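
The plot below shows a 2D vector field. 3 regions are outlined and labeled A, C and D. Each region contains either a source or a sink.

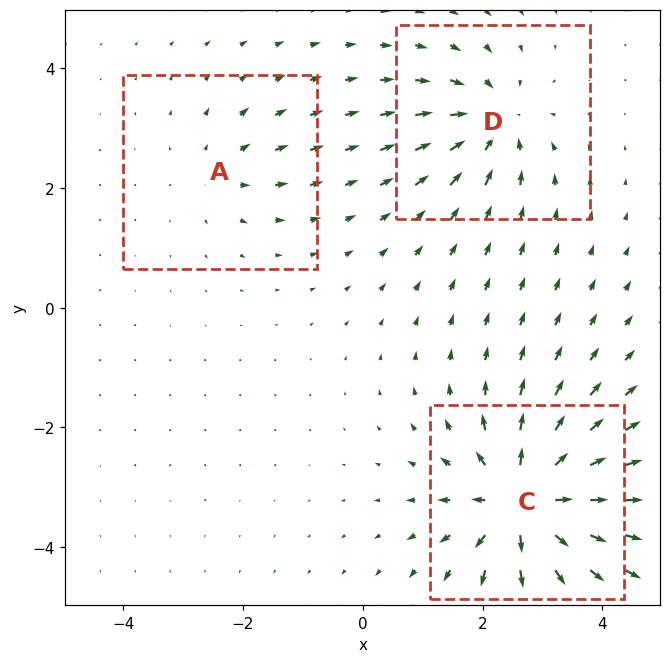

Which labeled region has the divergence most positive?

Divergence at each region's feature centre — A: about +2, C: about +6, D: about -4. Region C is most positive.

C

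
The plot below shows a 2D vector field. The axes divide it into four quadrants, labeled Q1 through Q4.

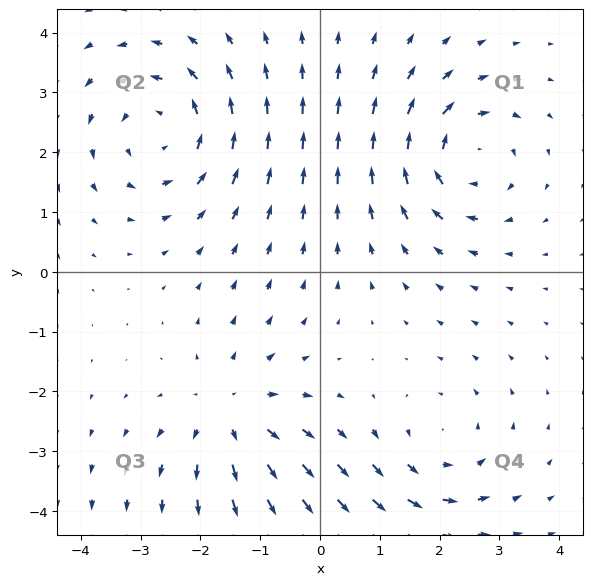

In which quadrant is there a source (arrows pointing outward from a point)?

The source sits at approximately (-1.5, -2.4), which lies in quadrant Q3. The divergence there is about +4, positive as expected for a source.

Q3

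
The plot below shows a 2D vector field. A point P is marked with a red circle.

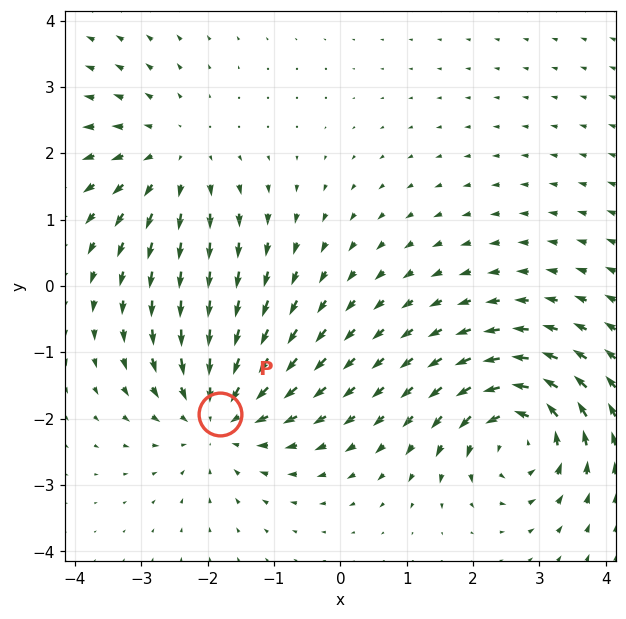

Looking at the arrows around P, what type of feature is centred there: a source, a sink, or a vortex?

At P (-1.8, -1.9) the arrows converge inward. Divergence about -5, curl ≈0 — negative divergence with near-zero curl is a sink.

sink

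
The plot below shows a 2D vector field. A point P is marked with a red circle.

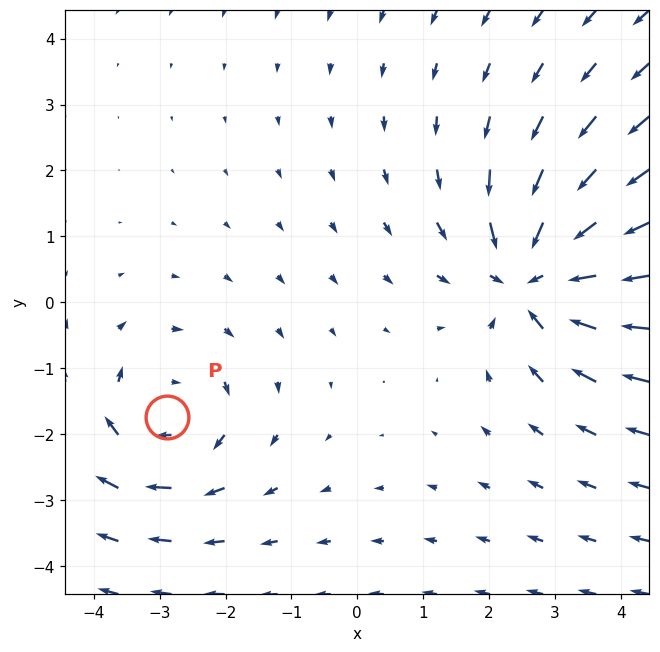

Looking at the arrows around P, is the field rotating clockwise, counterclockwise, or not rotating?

Near P at (-2.9, -1.7) the arrows circulate clockwise. The curl (z-component) there is about -3; negative curl means clockwise rotation.

clockwise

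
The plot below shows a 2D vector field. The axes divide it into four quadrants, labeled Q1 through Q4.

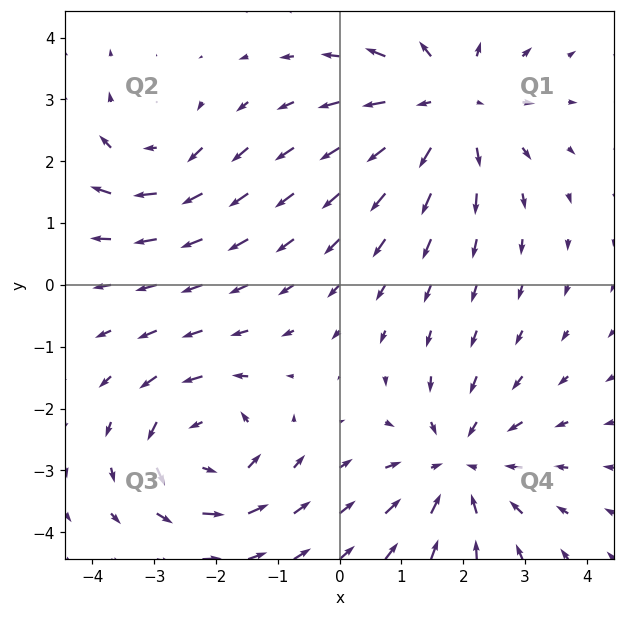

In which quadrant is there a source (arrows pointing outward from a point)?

Q1

The source sits at approximately (1.8, 3.0), which lies in quadrant Q1. The divergence there is about +4, positive as expected for a source.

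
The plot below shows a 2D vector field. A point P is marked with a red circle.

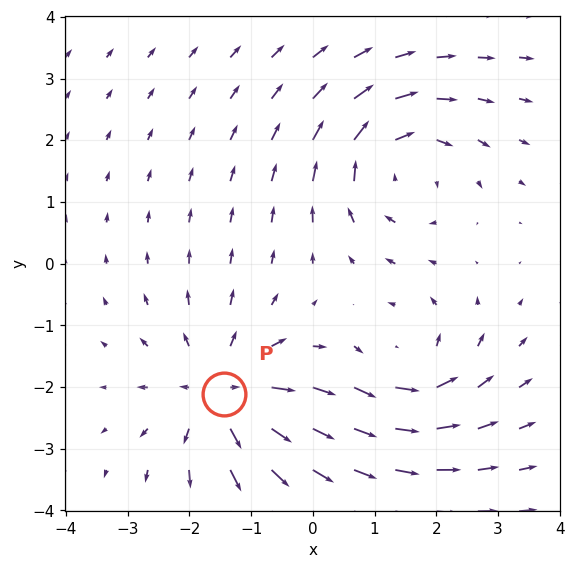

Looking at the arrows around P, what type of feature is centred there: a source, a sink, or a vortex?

At P (-1.4, -2.1) the arrows spread outward. Divergence about +5, curl ≈0 — positive divergence with near-zero curl is a source.

source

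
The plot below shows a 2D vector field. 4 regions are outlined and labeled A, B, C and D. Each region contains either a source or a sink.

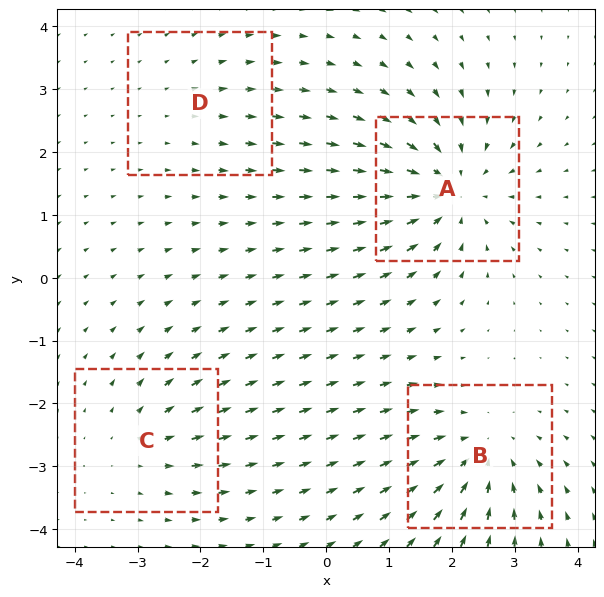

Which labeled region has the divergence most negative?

Divergence at each region's feature centre — A: about -7, B: about -5, C: about +3, D: about +2. Region A is most negative.

A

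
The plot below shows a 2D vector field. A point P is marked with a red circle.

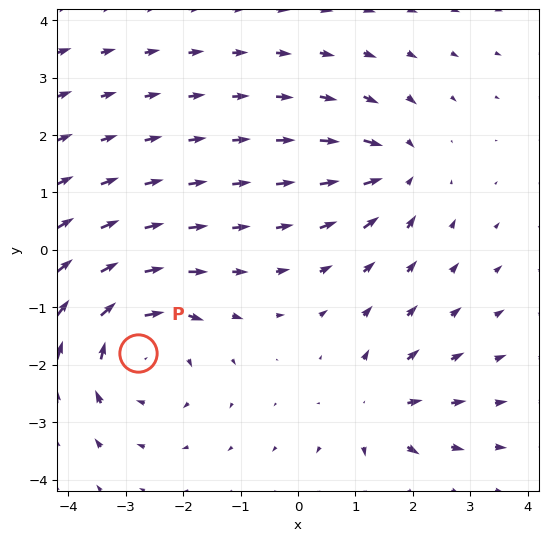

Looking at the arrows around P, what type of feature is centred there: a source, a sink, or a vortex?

At P (-2.8, -1.8) the arrows circulate clockwise. Divergence ≈0, curl about -4 — near-zero divergence with nonzero curl is a vortex.

vortex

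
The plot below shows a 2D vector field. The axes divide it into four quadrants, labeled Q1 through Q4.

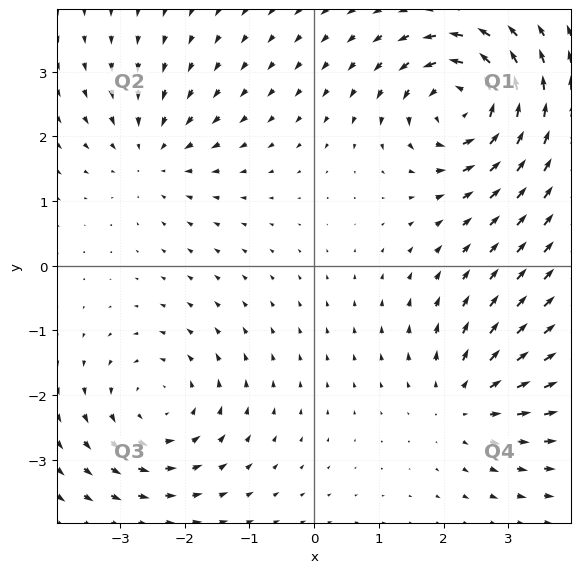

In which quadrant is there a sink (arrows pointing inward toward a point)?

Q2

The sink sits at approximately (-2.5, 1.7), which lies in quadrant Q2. The divergence there is about -3, negative as expected for a sink.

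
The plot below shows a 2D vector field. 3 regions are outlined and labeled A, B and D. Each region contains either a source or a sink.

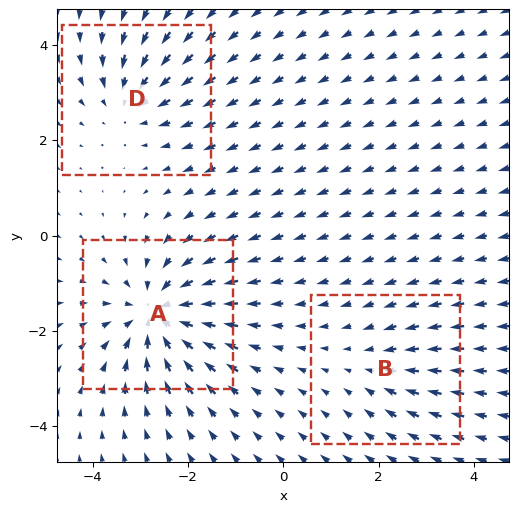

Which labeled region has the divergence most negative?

Divergence at each region's feature centre — A: about -5, B: about -2, D: about -3. Region A is most negative.

A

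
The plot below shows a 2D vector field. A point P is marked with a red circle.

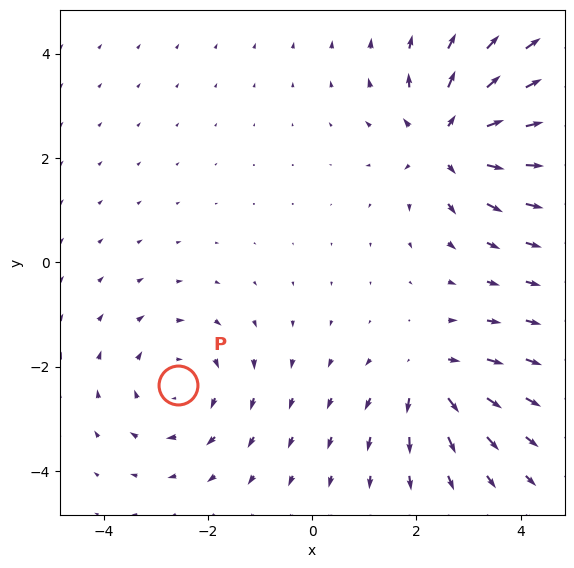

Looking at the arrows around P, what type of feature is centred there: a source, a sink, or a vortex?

At P (-2.6, -2.4) the arrows circulate clockwise. Divergence ≈0, curl about -3 — near-zero divergence with nonzero curl is a vortex.

vortex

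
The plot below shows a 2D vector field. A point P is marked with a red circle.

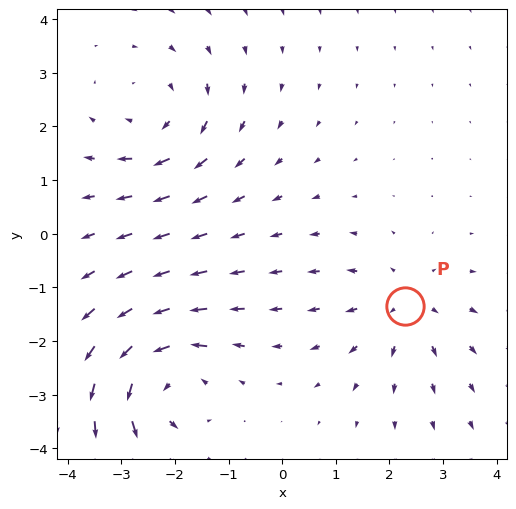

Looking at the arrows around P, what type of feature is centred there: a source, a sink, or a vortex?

At P (2.3, -1.3) the arrows spread outward. Divergence about +3, curl ≈0 — positive divergence with near-zero curl is a source.

source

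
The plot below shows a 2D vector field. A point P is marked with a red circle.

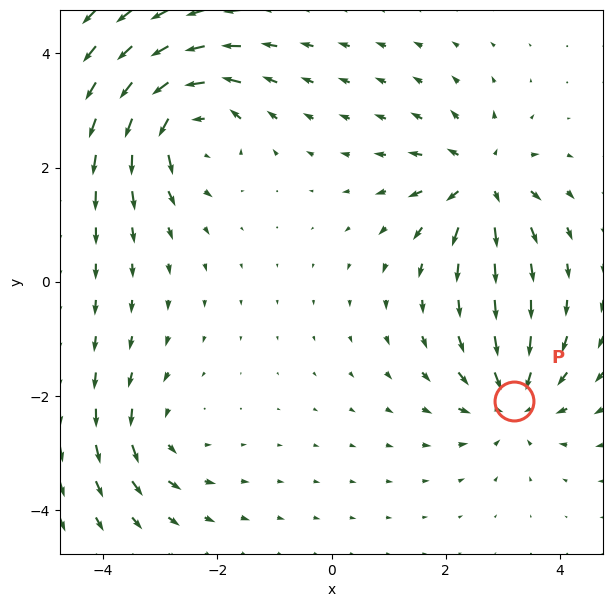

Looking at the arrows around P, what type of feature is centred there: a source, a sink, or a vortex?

At P (3.2, -2.1) the arrows converge inward. Divergence about -5, curl ≈0 — negative divergence with near-zero curl is a sink.

sink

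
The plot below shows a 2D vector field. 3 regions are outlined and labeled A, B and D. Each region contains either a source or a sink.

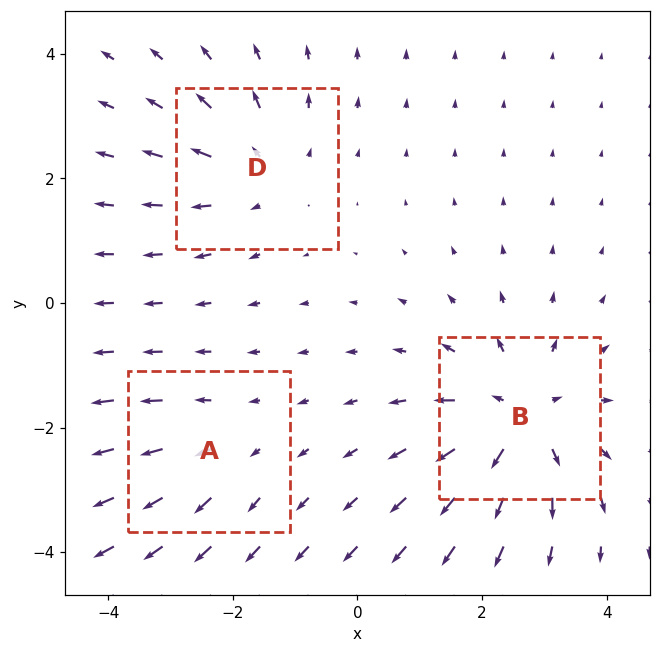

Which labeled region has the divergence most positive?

Divergence at each region's feature centre — A: about +2, B: about +5, D: about +3. Region B is most positive.

B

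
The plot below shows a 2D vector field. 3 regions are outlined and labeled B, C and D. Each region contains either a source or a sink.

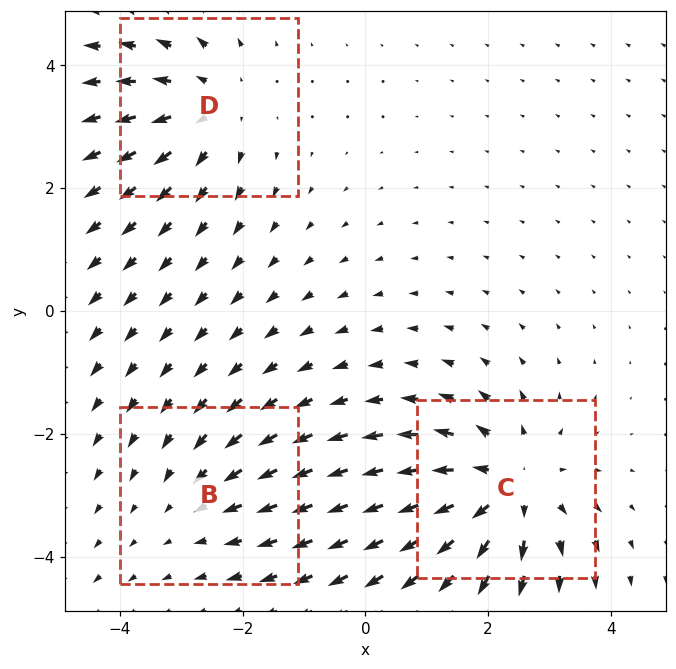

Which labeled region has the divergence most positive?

Divergence at each region's feature centre — B: about -2, C: about +4, D: about +3. Region C is most positive.

C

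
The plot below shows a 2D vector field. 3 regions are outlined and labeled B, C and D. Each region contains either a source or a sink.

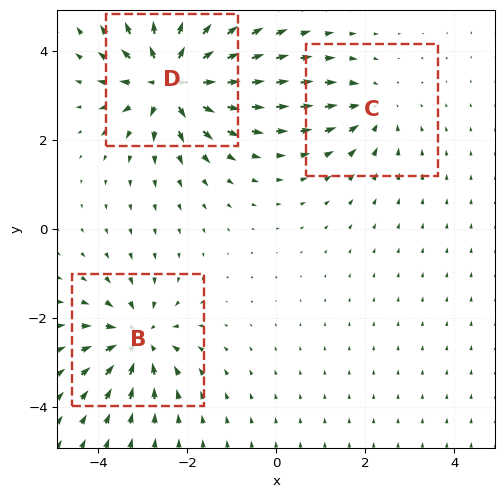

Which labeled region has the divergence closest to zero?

Divergence at each region's feature centre — B: about -4, C: about -3, D: about +6. Region C is closest to zero.

C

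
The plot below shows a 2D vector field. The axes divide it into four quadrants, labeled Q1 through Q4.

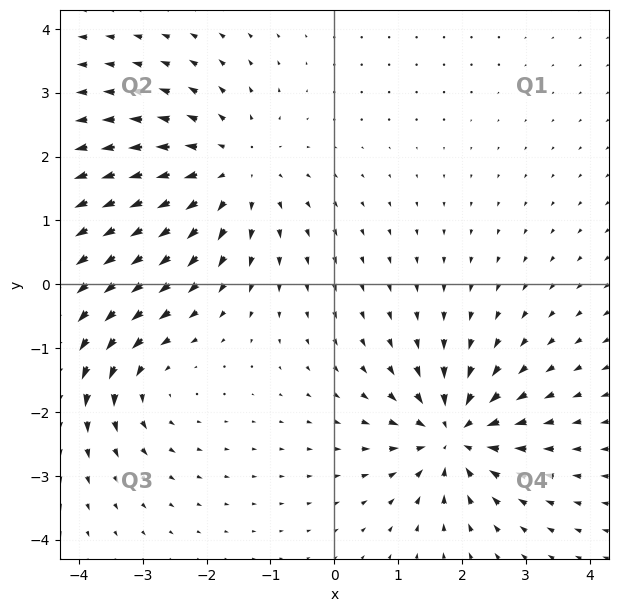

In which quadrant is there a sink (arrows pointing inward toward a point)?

The sink sits at approximately (1.9, -2.4), which lies in quadrant Q4. The divergence there is about -6, negative as expected for a sink.

Q4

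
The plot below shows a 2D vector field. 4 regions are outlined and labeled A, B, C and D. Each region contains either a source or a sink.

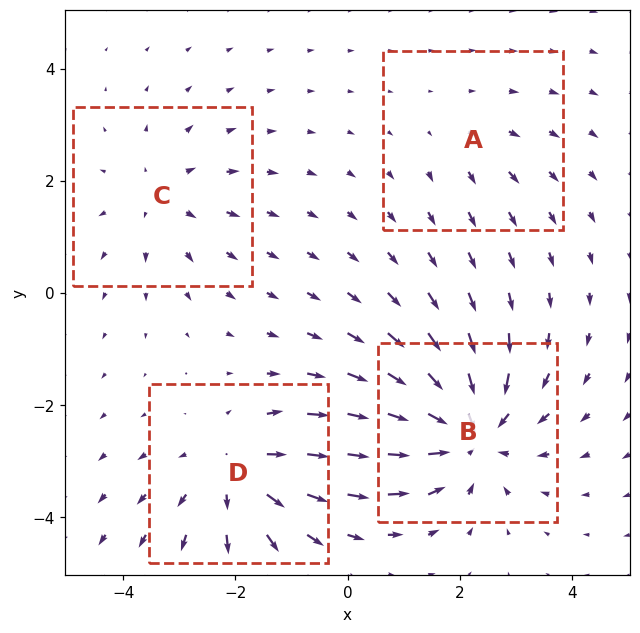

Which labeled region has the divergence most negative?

B

Divergence at each region's feature centre — A: about +2, B: about -6, C: about +3, D: about +4. Region B is most negative.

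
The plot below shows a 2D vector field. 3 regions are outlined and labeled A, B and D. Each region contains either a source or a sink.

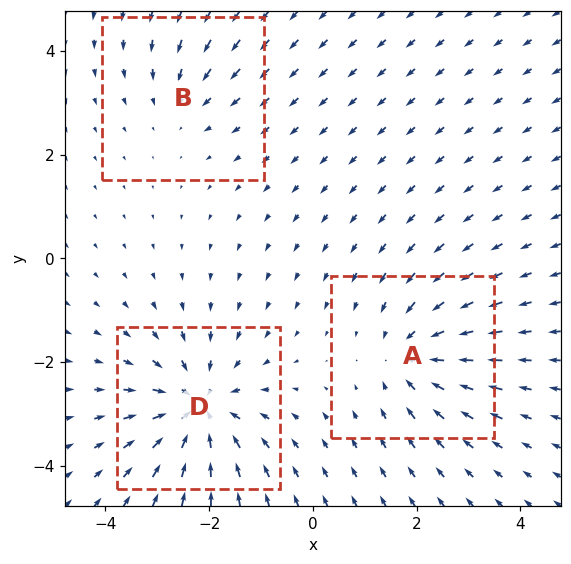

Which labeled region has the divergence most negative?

D

Divergence at each region's feature centre — A: about -4, B: about -2, D: about -5. Region D is most negative.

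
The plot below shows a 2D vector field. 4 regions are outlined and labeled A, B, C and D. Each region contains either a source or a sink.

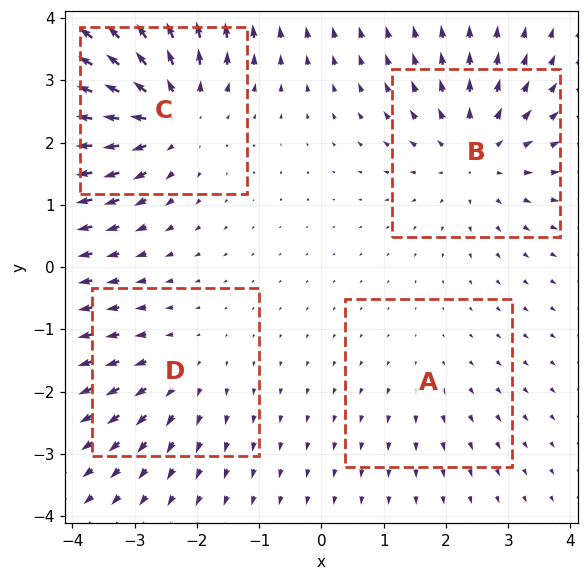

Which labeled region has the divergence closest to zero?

Divergence at each region's feature centre — A: about +2, B: about +5, C: about +7, D: about +3. Region A is closest to zero.

A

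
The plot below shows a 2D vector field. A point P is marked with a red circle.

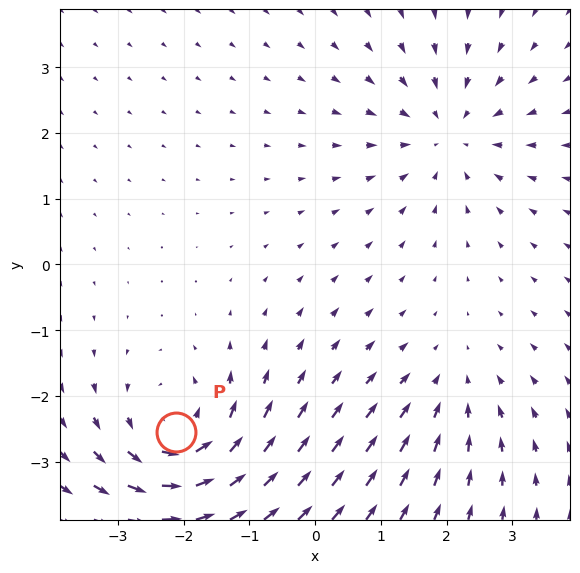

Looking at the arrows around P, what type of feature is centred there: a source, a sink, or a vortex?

At P (-2.1, -2.6) the arrows circulate counterclockwise. Divergence ≈0, curl about +5 — near-zero divergence with nonzero curl is a vortex.

vortex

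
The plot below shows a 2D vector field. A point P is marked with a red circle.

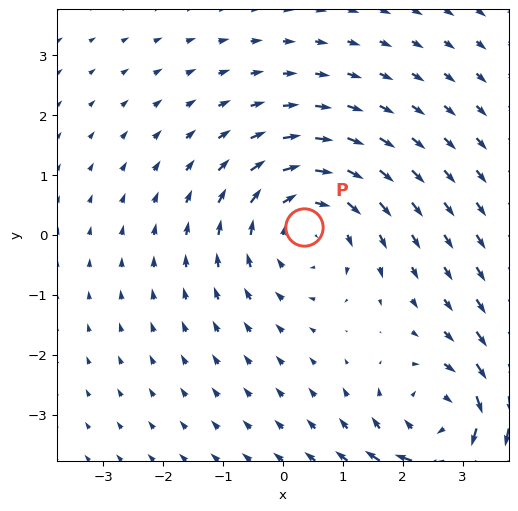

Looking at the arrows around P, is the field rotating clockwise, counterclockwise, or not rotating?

clockwise

Near P at (0.4, 0.1) the arrows circulate clockwise. The curl (z-component) there is about -3; negative curl means clockwise rotation.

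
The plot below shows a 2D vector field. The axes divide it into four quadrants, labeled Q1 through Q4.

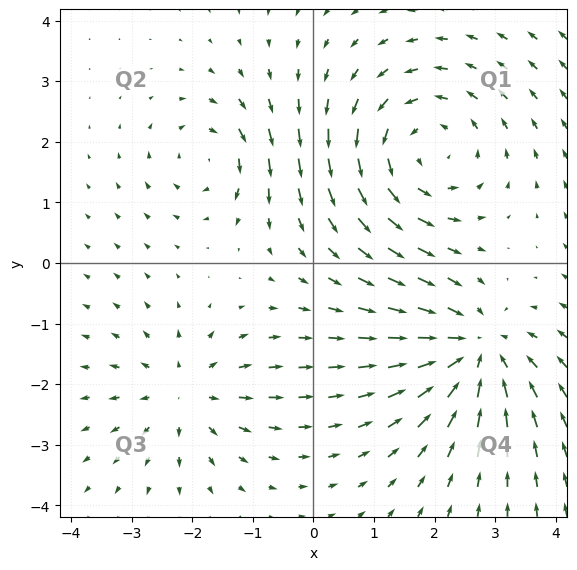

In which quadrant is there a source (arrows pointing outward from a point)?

Q3

The source sits at approximately (-2.1, -2.2), which lies in quadrant Q3. The divergence there is about +4, positive as expected for a source.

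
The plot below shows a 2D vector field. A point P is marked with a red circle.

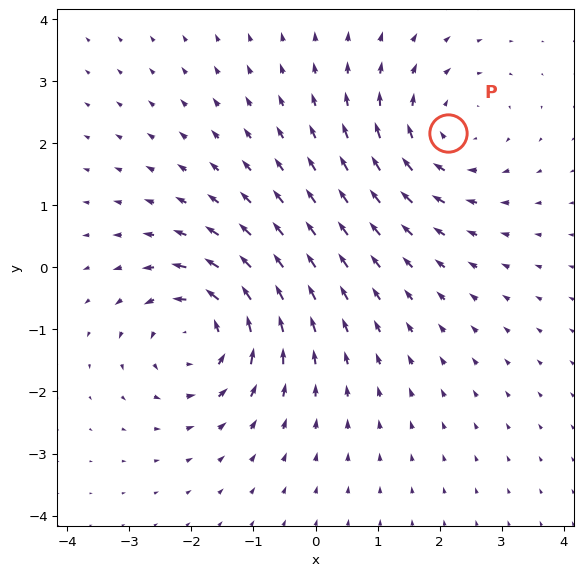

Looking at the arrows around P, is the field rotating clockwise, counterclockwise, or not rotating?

clockwise

Near P at (2.1, 2.2) the arrows circulate clockwise. The curl (z-component) there is about -4; negative curl means clockwise rotation.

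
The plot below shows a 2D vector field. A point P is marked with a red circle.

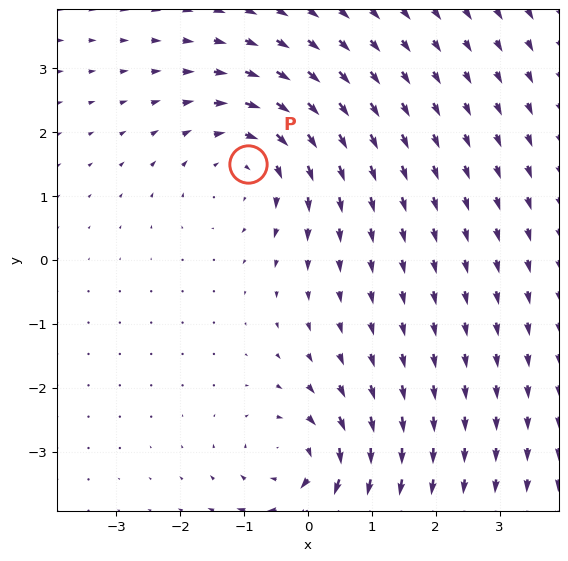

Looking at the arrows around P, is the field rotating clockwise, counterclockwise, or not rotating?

Near P at (-0.9, 1.5) the arrows circulate clockwise. The curl (z-component) there is about -3; negative curl means clockwise rotation.

clockwise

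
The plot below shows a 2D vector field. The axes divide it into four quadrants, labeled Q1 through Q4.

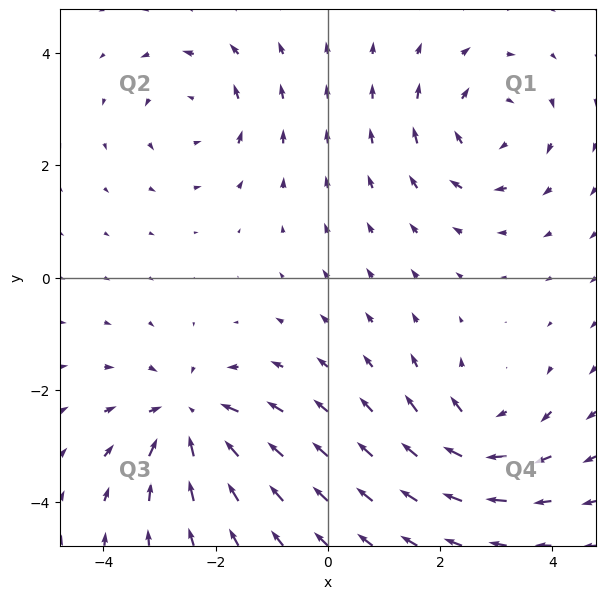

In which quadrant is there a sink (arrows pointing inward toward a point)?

The sink sits at approximately (-2.5, -2.5), which lies in quadrant Q3. The divergence there is about -5, negative as expected for a sink.

Q3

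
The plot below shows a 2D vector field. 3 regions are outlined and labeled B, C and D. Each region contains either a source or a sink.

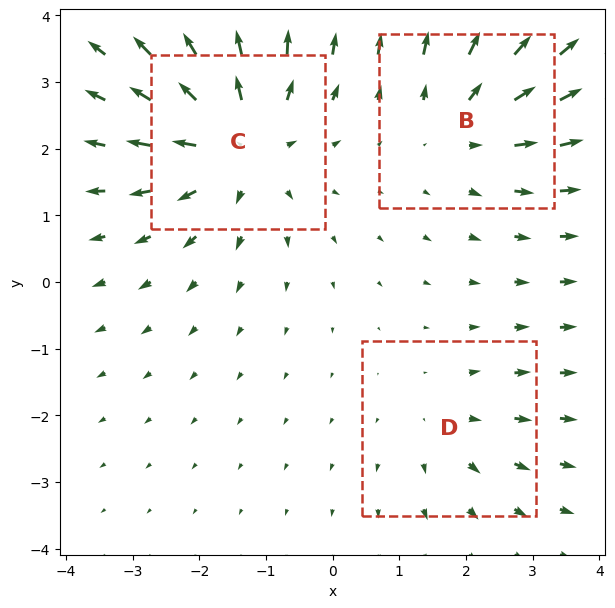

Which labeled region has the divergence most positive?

C

Divergence at each region's feature centre — B: about +3, C: about +4, D: about +2. Region C is most positive.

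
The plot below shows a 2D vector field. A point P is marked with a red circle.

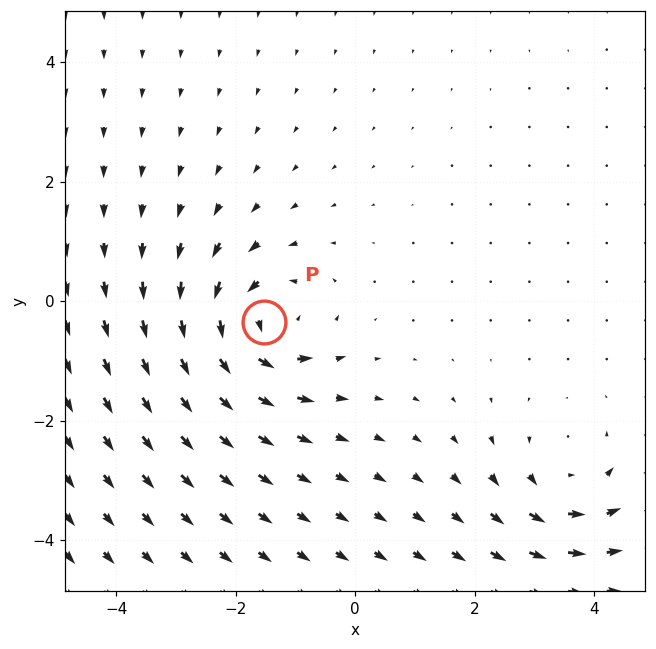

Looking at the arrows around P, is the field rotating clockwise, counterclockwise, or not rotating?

counterclockwise

Near P at (-1.5, -0.3) the arrows circulate counterclockwise. The curl (z-component) there is about +6; positive curl means counterclockwise rotation.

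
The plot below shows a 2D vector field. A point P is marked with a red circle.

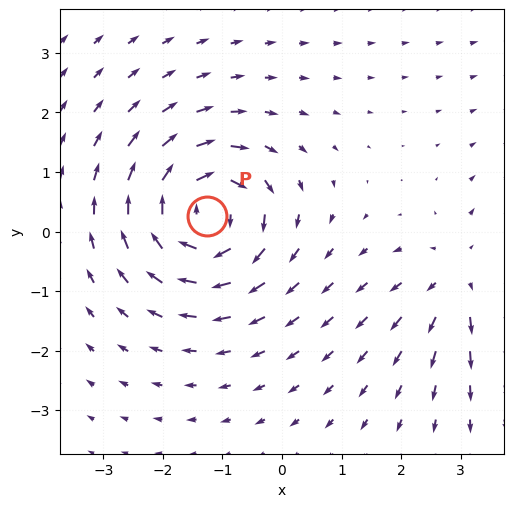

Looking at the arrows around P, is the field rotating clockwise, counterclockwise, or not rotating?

clockwise

Near P at (-1.3, 0.3) the arrows circulate clockwise. The curl (z-component) there is about -6; negative curl means clockwise rotation.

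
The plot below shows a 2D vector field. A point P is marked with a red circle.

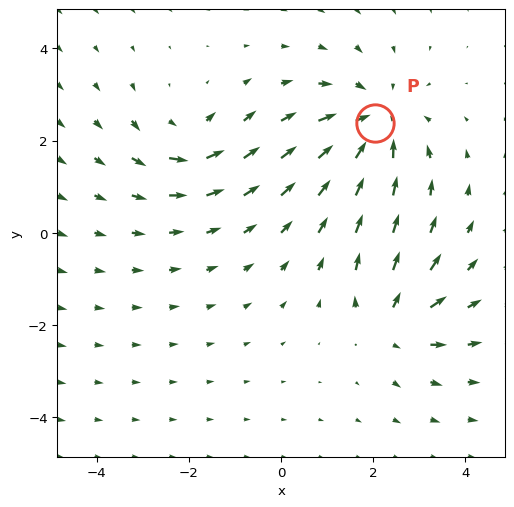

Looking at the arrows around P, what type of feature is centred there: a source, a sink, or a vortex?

At P (2.0, 2.4) the arrows converge inward. Divergence about -4, curl ≈0 — negative divergence with near-zero curl is a sink.

sink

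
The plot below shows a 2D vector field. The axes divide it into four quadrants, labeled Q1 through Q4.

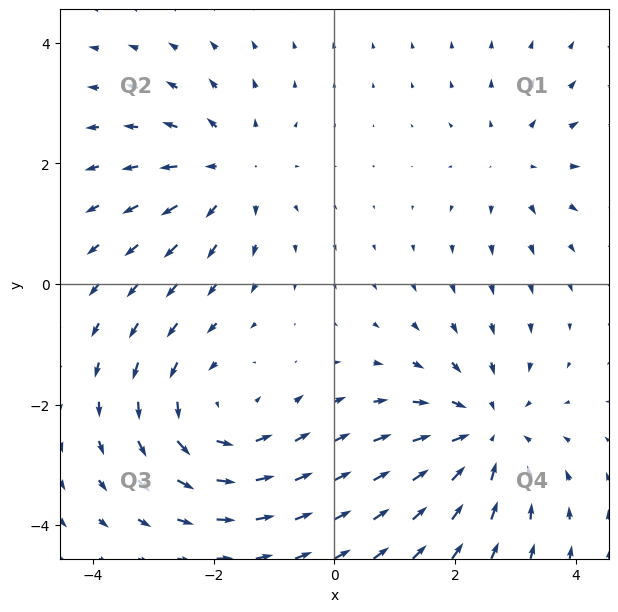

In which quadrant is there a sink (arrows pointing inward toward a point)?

The sink sits at approximately (2.5, -2.5), which lies in quadrant Q4. The divergence there is about -4, negative as expected for a sink.

Q4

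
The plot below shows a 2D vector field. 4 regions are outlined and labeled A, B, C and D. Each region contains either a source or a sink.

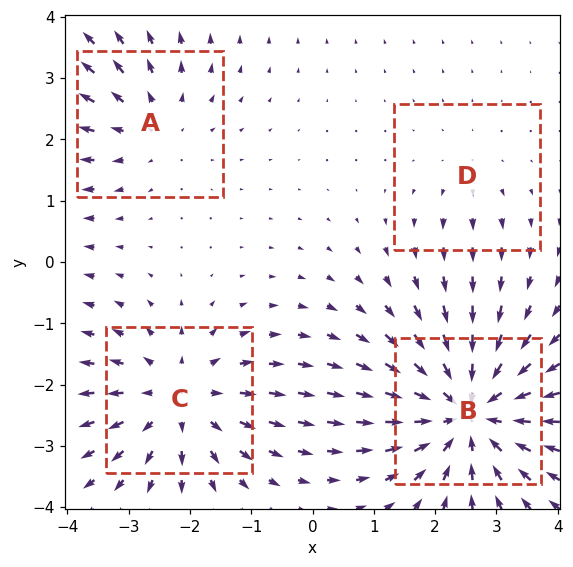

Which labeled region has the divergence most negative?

B

Divergence at each region's feature centre — A: about +3, B: about -6, C: about +5, D: about +2. Region B is most negative.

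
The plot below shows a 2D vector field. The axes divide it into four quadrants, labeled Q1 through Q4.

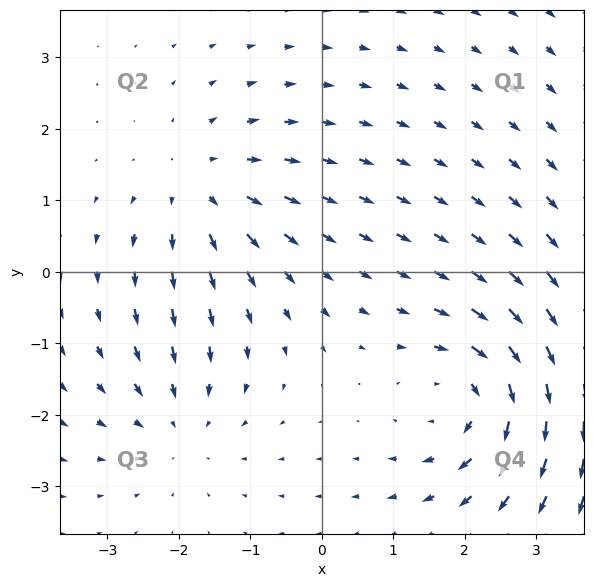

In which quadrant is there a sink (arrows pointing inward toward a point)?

The sink sits at approximately (-2.0, -2.1), which lies in quadrant Q3. The divergence there is about -2, negative as expected for a sink.

Q3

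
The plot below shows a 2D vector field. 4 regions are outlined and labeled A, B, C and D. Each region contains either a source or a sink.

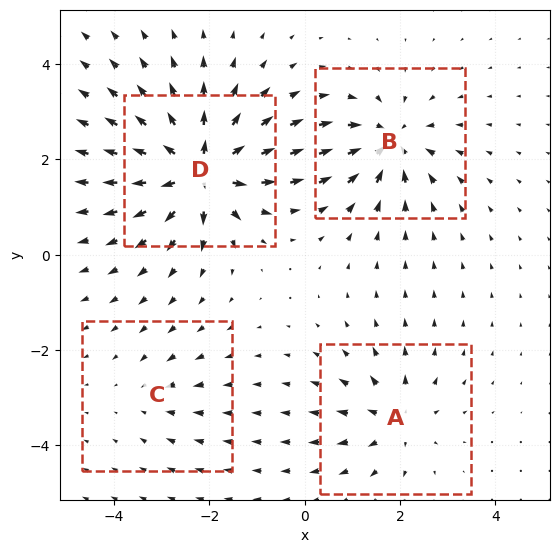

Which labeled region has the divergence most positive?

D

Divergence at each region's feature centre — A: about +4, B: about -6, C: about -2, D: about +9. Region D is most positive.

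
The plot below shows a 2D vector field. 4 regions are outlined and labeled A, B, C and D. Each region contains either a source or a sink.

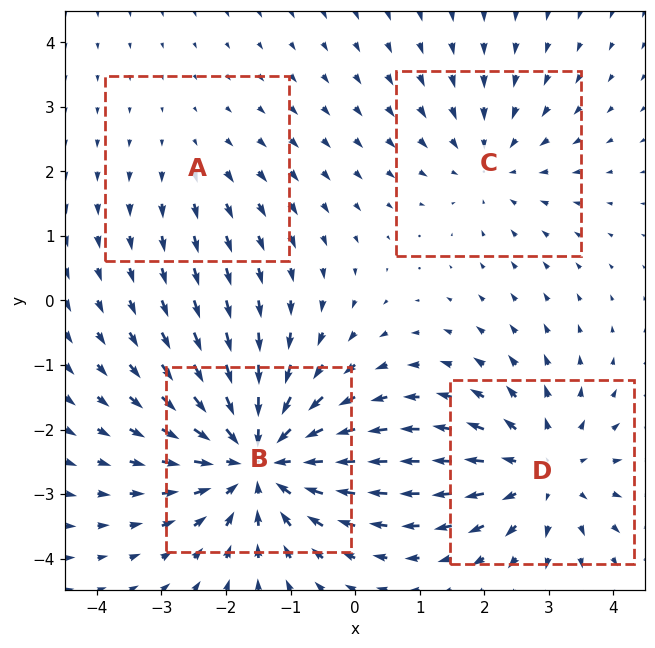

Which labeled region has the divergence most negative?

B

Divergence at each region's feature centre — A: about +2, B: about -6, C: about -3, D: about +4. Region B is most negative.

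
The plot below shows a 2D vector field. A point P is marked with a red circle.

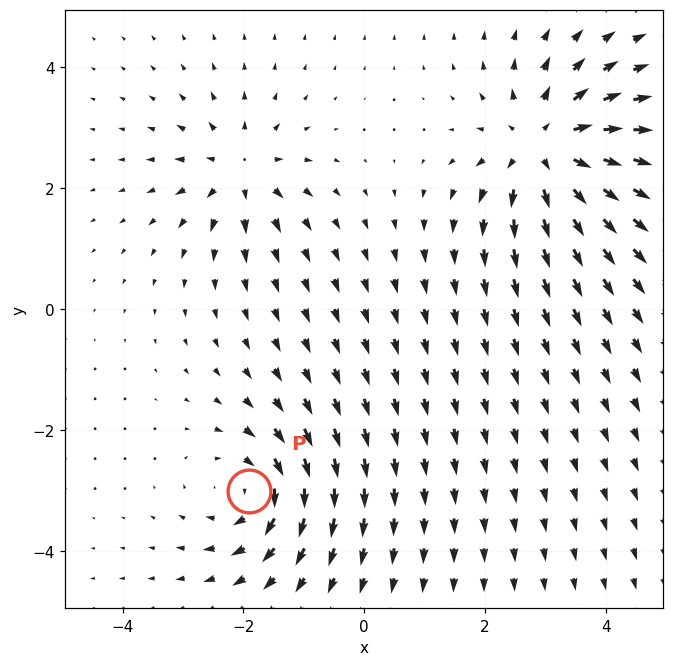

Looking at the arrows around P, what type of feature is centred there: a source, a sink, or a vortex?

vortex

At P (-1.9, -3.0) the arrows circulate clockwise. Divergence ≈0, curl about -4 — near-zero divergence with nonzero curl is a vortex.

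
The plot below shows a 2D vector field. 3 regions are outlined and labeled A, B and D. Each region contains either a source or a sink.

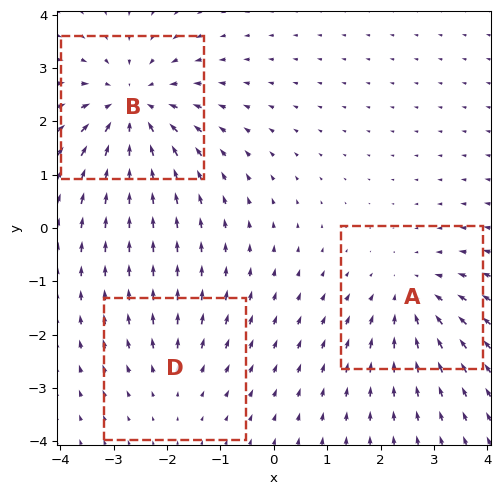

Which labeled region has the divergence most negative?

Divergence at each region's feature centre — A: about -3, B: about -4, D: about +2. Region B is most negative.

B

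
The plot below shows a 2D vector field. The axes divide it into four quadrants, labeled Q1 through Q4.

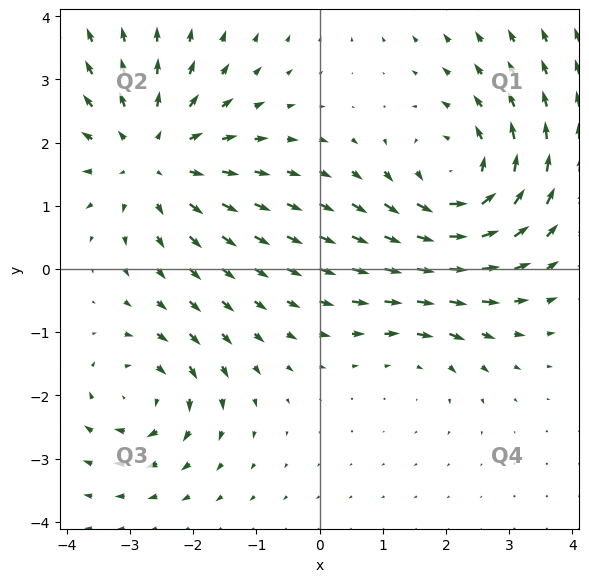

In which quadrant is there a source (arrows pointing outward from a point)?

The source sits at approximately (-2.7, 1.8), which lies in quadrant Q2. The divergence there is about +4, positive as expected for a source.

Q2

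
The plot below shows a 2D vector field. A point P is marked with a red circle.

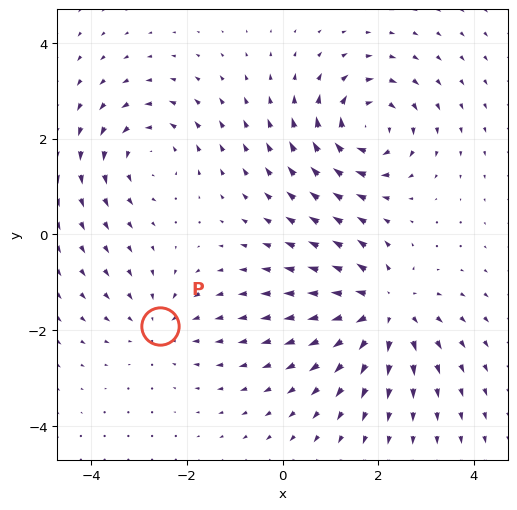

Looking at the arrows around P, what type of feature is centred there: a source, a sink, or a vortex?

At P (-2.6, -1.9) the arrows converge inward. Divergence about -2, curl ≈0 — negative divergence with near-zero curl is a sink.

sink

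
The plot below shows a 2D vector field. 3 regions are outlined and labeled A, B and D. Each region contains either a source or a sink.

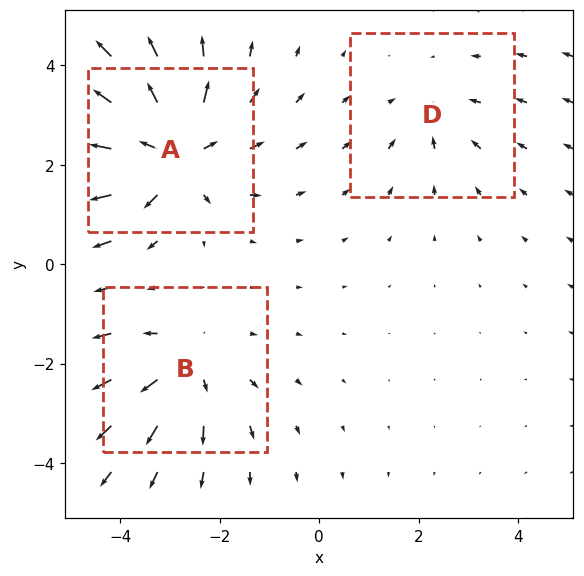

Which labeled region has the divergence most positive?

Divergence at each region's feature centre — A: about +5, B: about +3, D: about -2. Region A is most positive.

A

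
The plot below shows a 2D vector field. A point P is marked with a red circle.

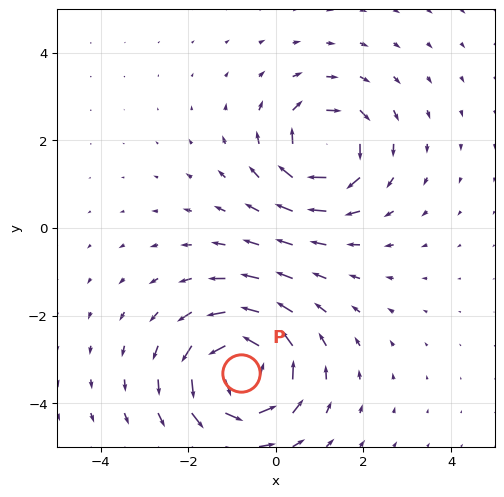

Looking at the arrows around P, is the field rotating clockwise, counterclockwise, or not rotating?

counterclockwise

Near P at (-0.8, -3.3) the arrows circulate counterclockwise. The curl (z-component) there is about +7; positive curl means counterclockwise rotation.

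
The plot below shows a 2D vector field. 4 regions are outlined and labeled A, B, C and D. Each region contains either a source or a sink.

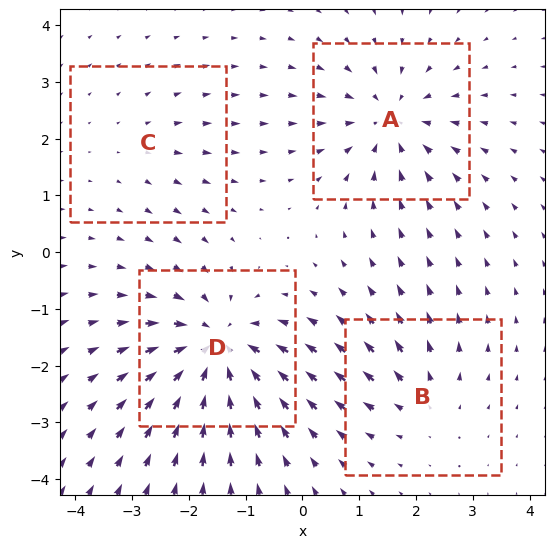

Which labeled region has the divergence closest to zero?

Divergence at each region's feature centre — A: about -5, B: about +3, C: about +2, D: about -7. Region C is closest to zero.

C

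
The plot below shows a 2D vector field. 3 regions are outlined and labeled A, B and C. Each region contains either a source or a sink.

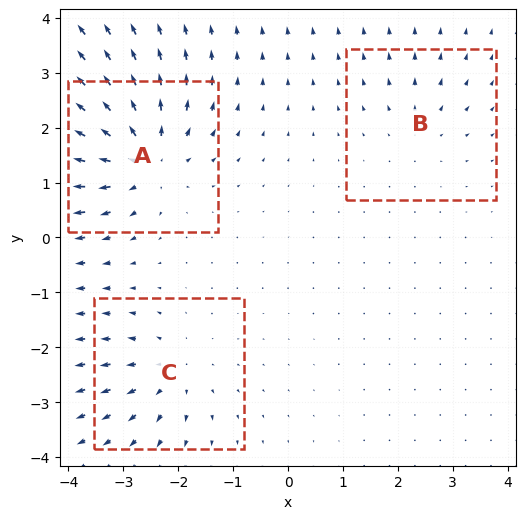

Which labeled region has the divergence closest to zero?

Divergence at each region's feature centre — A: about +6, B: about +2, C: about +4. Region B is closest to zero.

B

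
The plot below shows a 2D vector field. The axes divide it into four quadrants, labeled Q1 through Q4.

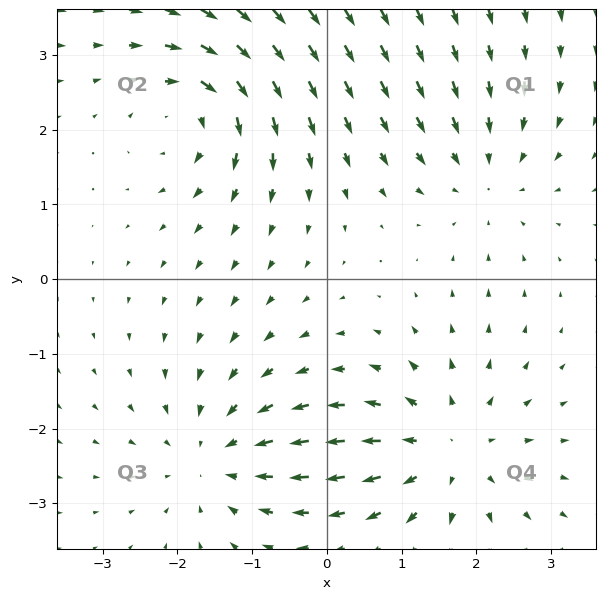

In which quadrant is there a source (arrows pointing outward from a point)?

The source sits at approximately (1.6, -2.3), which lies in quadrant Q4. The divergence there is about +5, positive as expected for a source.

Q4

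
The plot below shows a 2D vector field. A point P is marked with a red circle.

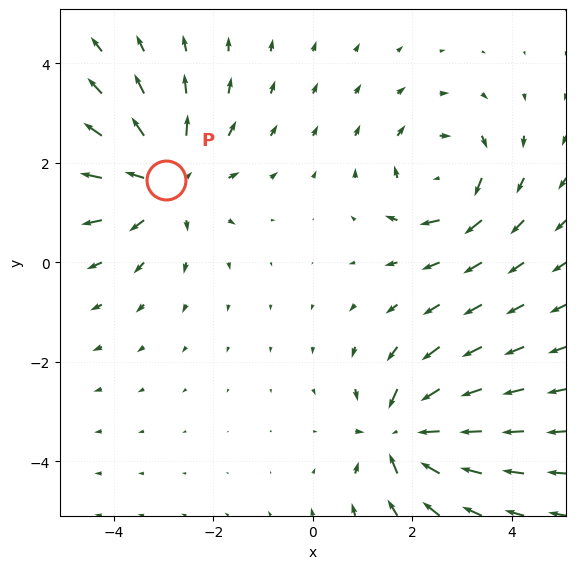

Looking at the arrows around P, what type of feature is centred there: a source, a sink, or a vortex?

source

At P (-3.0, 1.7) the arrows spread outward. Divergence about +3, curl ≈0 — positive divergence with near-zero curl is a source.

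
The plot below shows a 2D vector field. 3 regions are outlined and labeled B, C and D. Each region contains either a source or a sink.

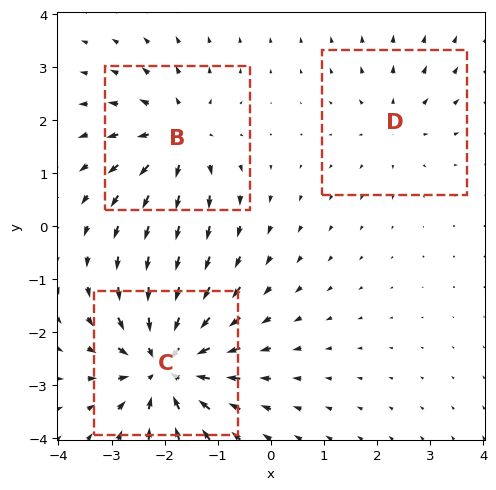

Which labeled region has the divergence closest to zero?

Divergence at each region's feature centre — B: about +4, C: about -5, D: about +2. Region D is closest to zero.

D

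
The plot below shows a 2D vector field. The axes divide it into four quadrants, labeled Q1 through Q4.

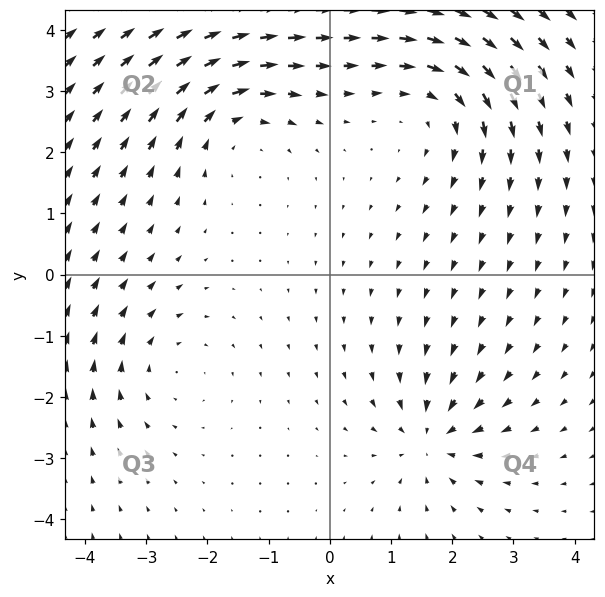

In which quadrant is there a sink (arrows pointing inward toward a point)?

The sink sits at approximately (1.7, -2.7), which lies in quadrant Q4. The divergence there is about -4, negative as expected for a sink.

Q4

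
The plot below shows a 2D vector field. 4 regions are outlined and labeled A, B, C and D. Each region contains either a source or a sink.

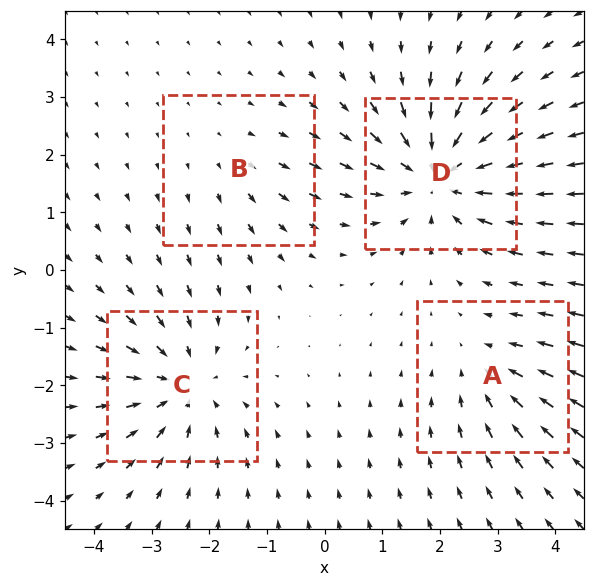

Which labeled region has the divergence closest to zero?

Divergence at each region's feature centre — A: about -3, B: about +2, C: about -4, D: about -6. Region B is closest to zero.

B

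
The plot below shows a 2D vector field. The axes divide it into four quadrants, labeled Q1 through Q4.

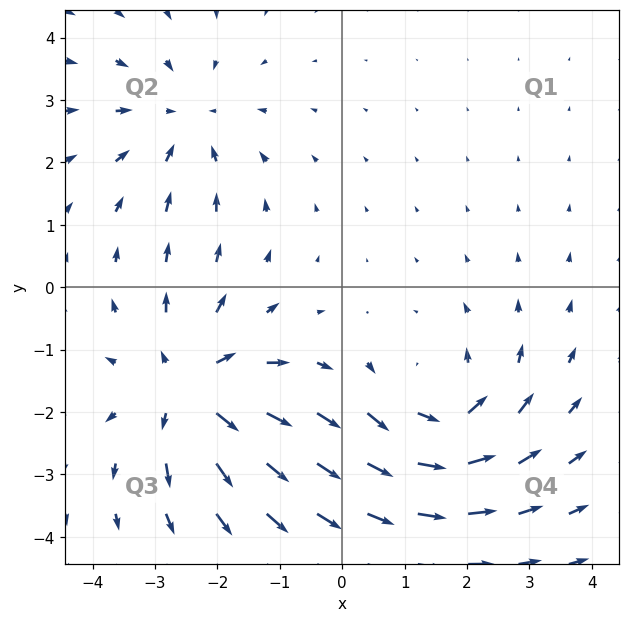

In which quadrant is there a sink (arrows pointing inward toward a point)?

Q2

The sink sits at approximately (-2.5, 2.6), which lies in quadrant Q2. The divergence there is about -3, negative as expected for a sink.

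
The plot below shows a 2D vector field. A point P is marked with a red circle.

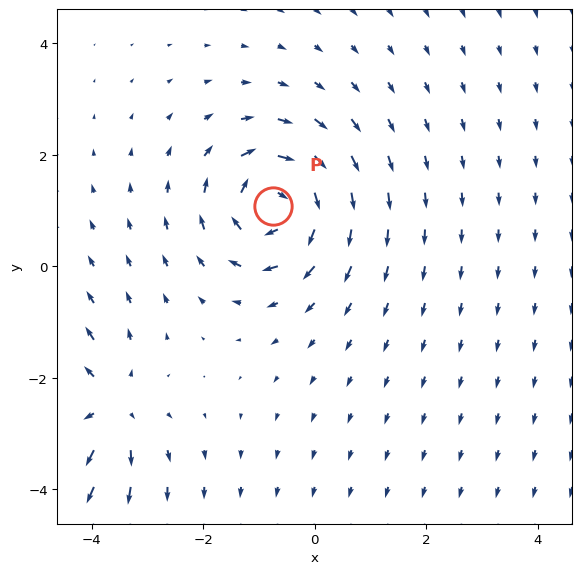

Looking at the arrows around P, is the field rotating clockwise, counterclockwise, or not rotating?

Near P at (-0.7, 1.1) the arrows circulate clockwise. The curl (z-component) there is about -4; negative curl means clockwise rotation.

clockwise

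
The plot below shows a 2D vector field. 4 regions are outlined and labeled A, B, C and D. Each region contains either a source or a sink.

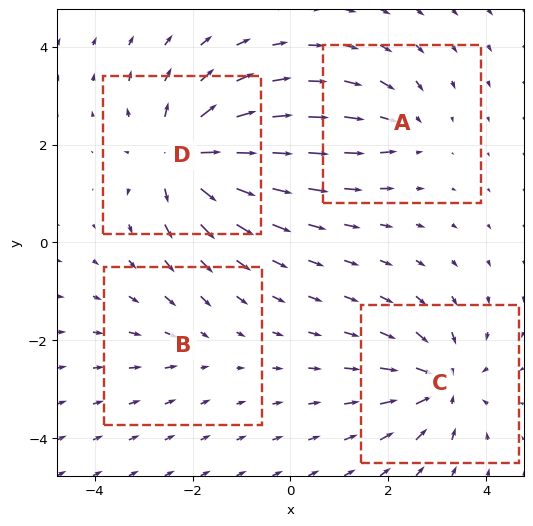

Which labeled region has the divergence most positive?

D

Divergence at each region's feature centre — A: about -4, B: about -2, C: about -6, D: about +7. Region D is most positive.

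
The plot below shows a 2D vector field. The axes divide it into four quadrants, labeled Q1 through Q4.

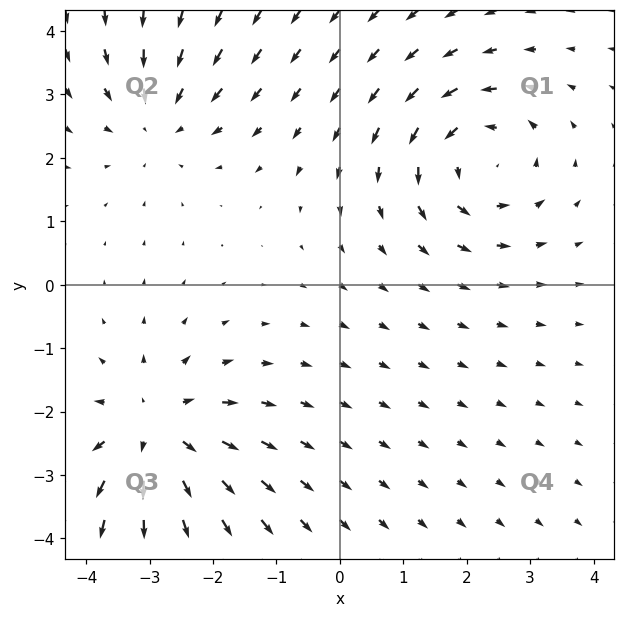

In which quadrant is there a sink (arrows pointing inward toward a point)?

The sink sits at approximately (-2.9, 2.6), which lies in quadrant Q2. The divergence there is about -3, negative as expected for a sink.

Q2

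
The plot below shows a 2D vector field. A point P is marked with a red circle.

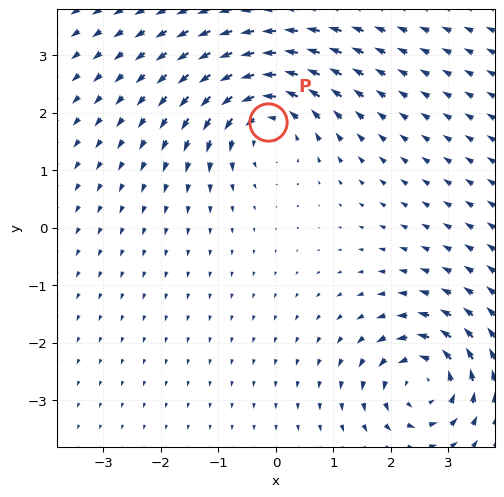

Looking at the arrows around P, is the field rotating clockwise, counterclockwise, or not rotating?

counterclockwise

Near P at (-0.1, 1.8) the arrows circulate counterclockwise. The curl (z-component) there is about +5; positive curl means counterclockwise rotation.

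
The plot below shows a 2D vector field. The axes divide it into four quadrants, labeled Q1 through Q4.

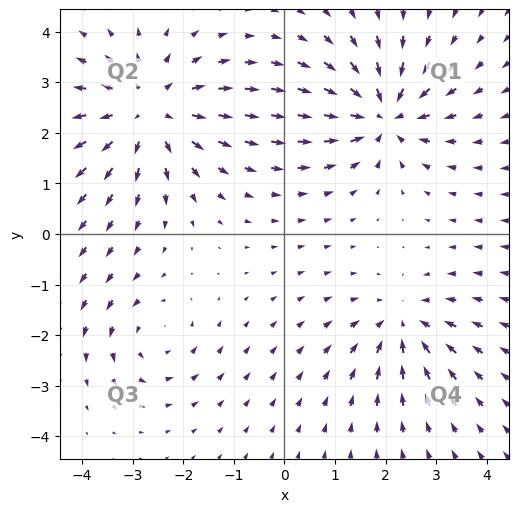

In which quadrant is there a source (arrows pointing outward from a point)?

The source sits at approximately (-2.7, 2.4), which lies in quadrant Q2. The divergence there is about +4, positive as expected for a source.

Q2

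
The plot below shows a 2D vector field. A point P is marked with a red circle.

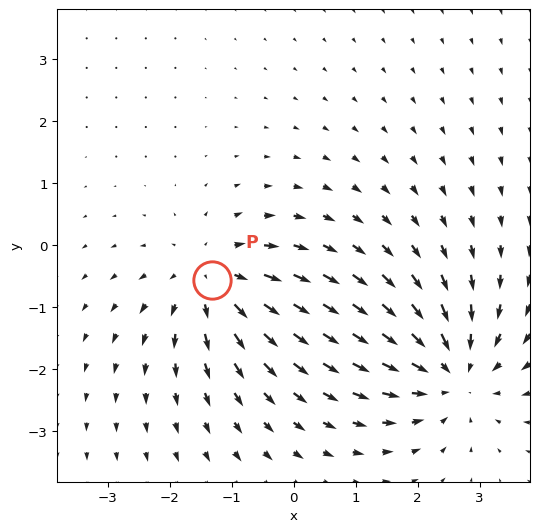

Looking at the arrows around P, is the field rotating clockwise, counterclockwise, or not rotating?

not rotating

Near P at (-1.3, -0.6) the arrows show no circulation. The curl there is ≈0.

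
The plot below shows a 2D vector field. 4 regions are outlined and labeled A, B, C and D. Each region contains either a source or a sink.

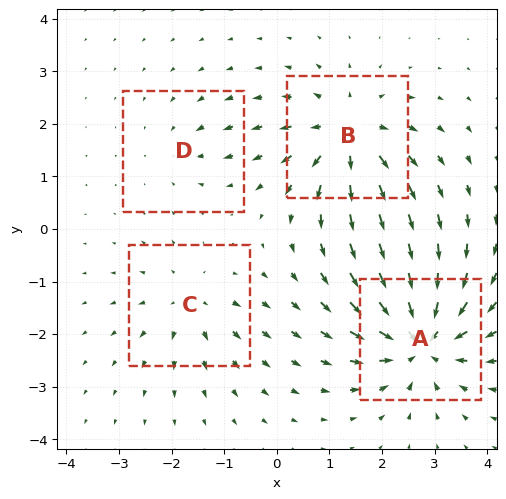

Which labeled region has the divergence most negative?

Divergence at each region's feature centre — A: about -8, B: about +6, C: about +4, D: about -2. Region A is most negative.

A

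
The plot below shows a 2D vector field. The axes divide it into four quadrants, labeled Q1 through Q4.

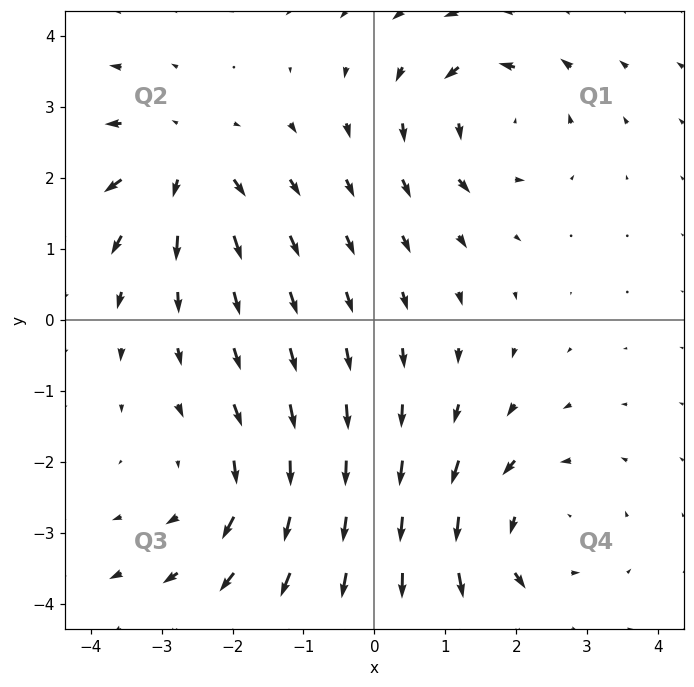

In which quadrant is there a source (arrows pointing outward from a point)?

The source sits at approximately (-2.7, 2.2), which lies in quadrant Q2. The divergence there is about +4, positive as expected for a source.

Q2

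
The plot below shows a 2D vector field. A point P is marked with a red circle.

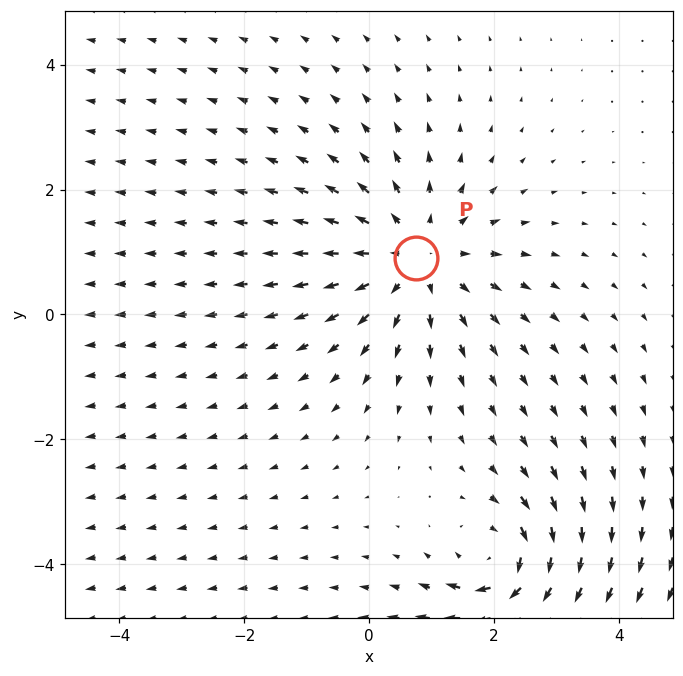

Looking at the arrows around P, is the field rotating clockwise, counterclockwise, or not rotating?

Near P at (0.8, 0.9) the arrows show no circulation. The curl there is ≈0.

not rotating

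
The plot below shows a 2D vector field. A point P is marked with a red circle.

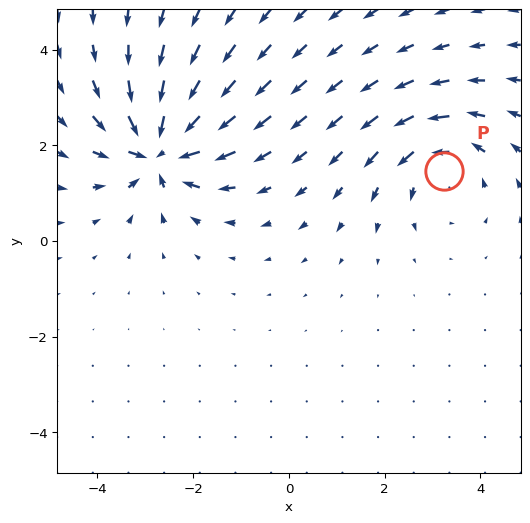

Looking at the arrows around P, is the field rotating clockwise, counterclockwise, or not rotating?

Near P at (3.2, 1.5) the arrows circulate counterclockwise. The curl (z-component) there is about +3; positive curl means counterclockwise rotation.

counterclockwise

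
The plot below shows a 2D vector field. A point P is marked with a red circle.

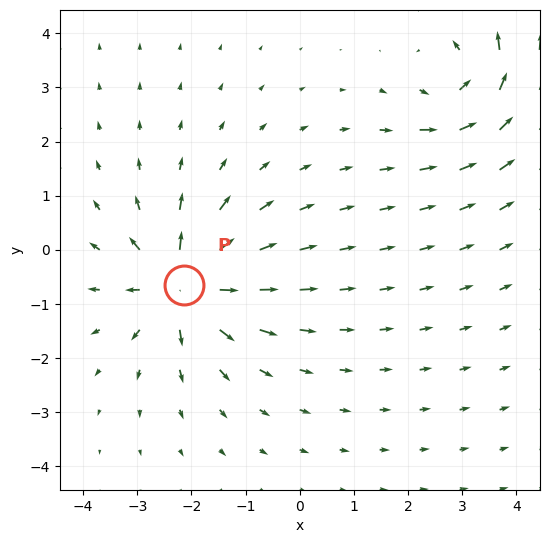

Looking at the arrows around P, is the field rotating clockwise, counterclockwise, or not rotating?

not rotating

Near P at (-2.1, -0.6) the arrows show no circulation. The curl there is ≈0.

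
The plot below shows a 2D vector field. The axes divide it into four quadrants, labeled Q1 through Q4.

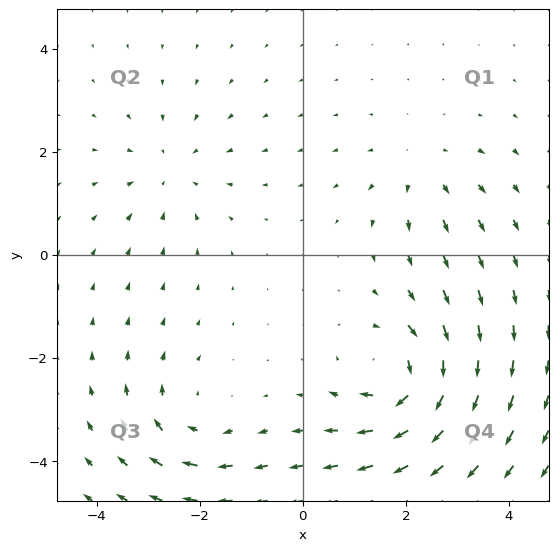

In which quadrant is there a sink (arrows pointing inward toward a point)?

Q2

The sink sits at approximately (-2.6, 1.6), which lies in quadrant Q2. The divergence there is about -3, negative as expected for a sink.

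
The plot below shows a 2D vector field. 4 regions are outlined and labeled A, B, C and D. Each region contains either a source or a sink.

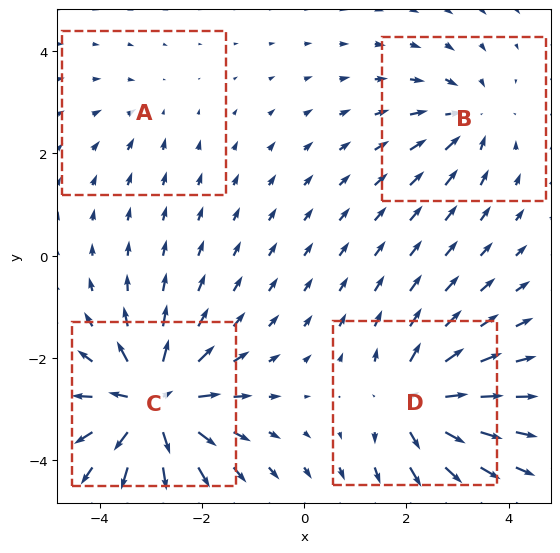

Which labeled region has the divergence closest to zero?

A

Divergence at each region's feature centre — A: about -2, B: about -4, C: about +9, D: about +6. Region A is closest to zero.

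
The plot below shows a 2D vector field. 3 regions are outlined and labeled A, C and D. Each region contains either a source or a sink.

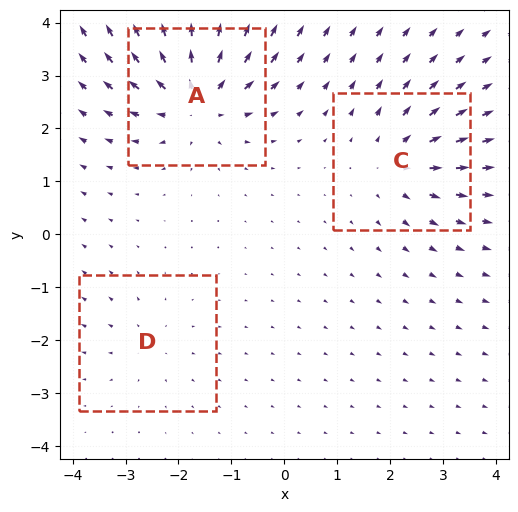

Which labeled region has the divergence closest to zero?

Divergence at each region's feature centre — A: about +6, C: about +4, D: about +2. Region D is closest to zero.

D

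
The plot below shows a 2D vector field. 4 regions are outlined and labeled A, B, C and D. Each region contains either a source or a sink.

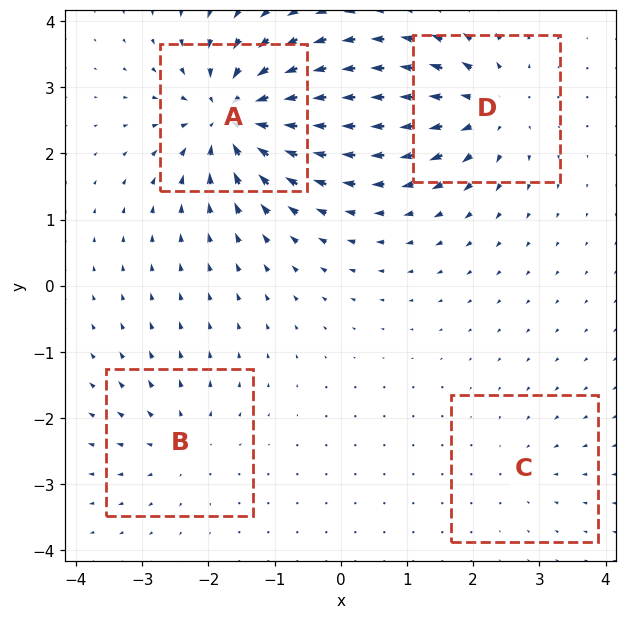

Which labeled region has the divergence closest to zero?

C

Divergence at each region's feature centre — A: about -9, B: about +4, C: about -2, D: about +6. Region C is closest to zero.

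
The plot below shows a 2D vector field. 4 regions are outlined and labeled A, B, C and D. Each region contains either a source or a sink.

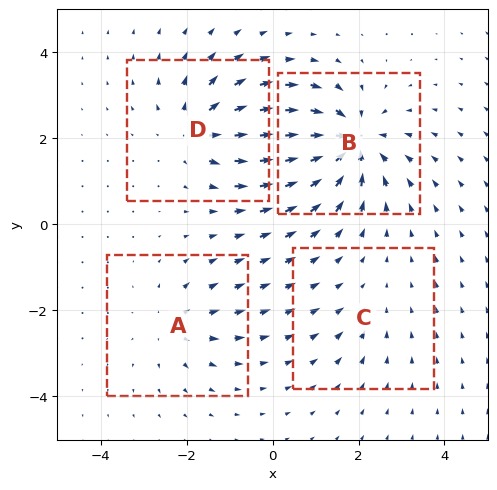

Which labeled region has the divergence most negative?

B

Divergence at each region's feature centre — A: about +4, B: about -7, C: about -2, D: about +5. Region B is most negative.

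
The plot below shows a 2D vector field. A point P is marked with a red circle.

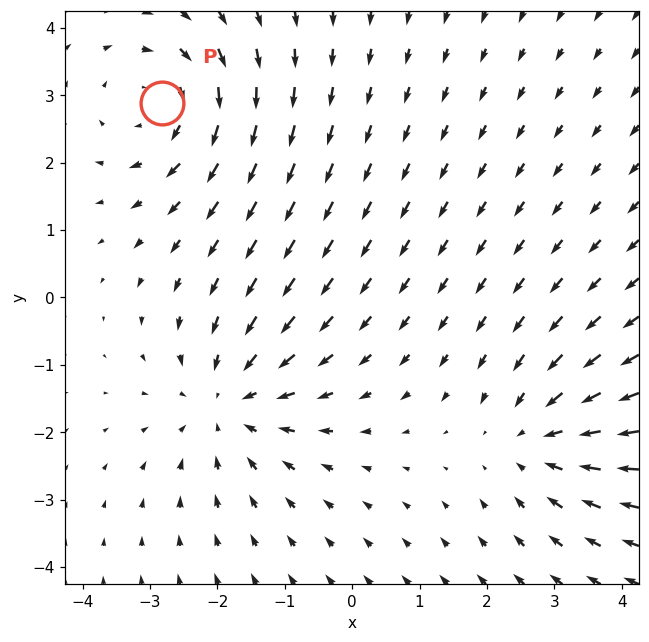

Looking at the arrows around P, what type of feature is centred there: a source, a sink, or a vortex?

At P (-2.8, 2.9) the arrows circulate clockwise. Divergence ≈0, curl about -4 — near-zero divergence with nonzero curl is a vortex.

vortex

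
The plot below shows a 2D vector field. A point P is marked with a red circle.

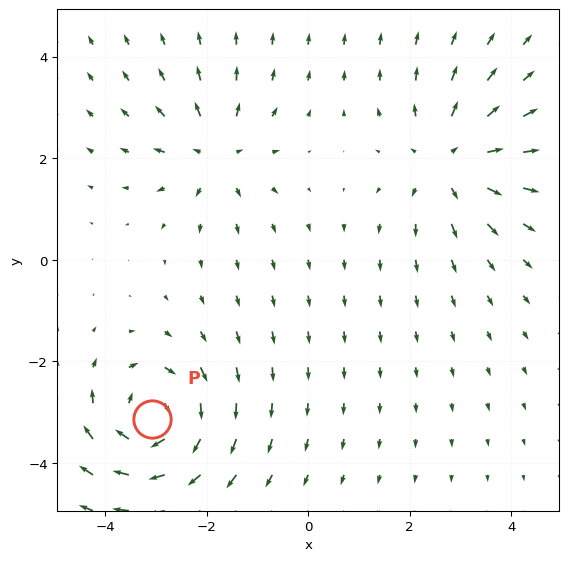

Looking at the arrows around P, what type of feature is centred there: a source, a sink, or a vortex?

At P (-3.1, -3.1) the arrows circulate clockwise. Divergence ≈0, curl about -5 — near-zero divergence with nonzero curl is a vortex.

vortex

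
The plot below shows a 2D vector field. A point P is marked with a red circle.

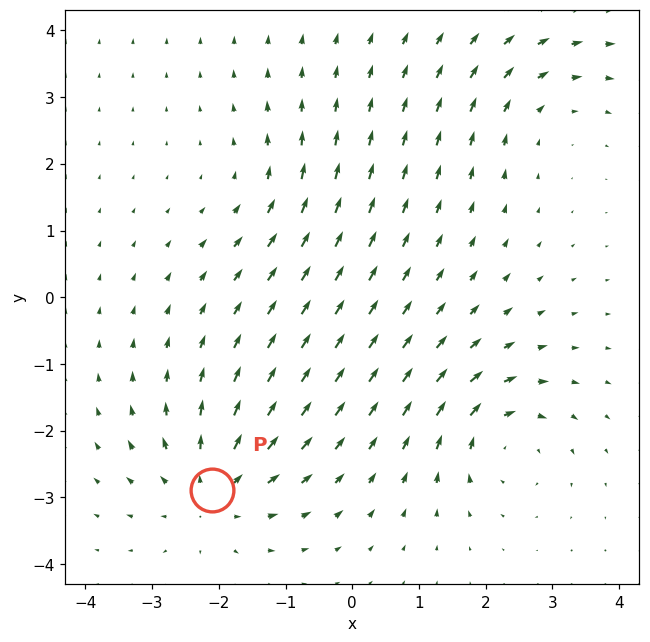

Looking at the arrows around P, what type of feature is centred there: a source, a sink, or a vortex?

source

At P (-2.1, -2.9) the arrows spread outward. Divergence about +4, curl ≈0 — positive divergence with near-zero curl is a source.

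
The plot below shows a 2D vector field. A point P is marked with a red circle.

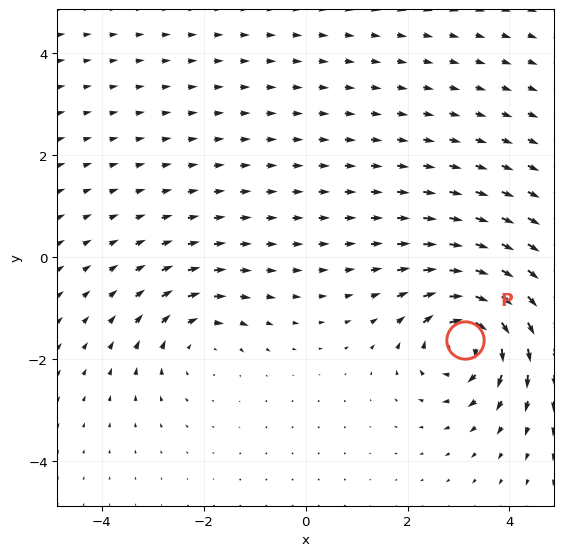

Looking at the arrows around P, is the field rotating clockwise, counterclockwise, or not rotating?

clockwise

Near P at (3.1, -1.6) the arrows circulate clockwise. The curl (z-component) there is about -7; negative curl means clockwise rotation.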